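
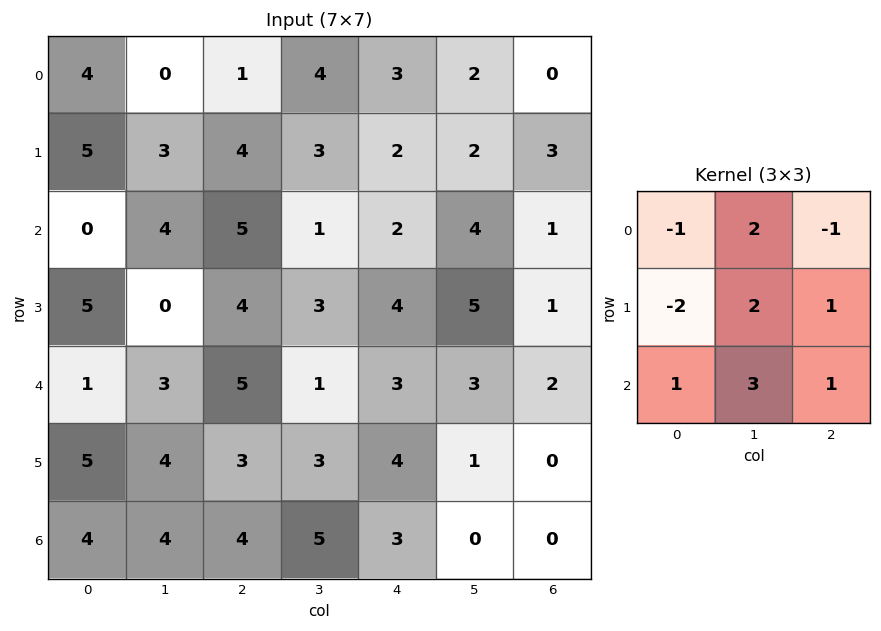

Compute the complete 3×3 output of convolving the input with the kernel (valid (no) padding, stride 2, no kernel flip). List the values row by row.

12 14 19
12 8 22
21 20 -2

Output[0,0]: The receptive field on the input at this output position is [4 0 1 / 5 3 4 / 0 4 5]. Elementwise product with the kernel and sum: 4·-1 + 0·2 + 1·-1 + 5·-2 + 3·2 + 4·1 + 0·1 + 4·3 + 5·1.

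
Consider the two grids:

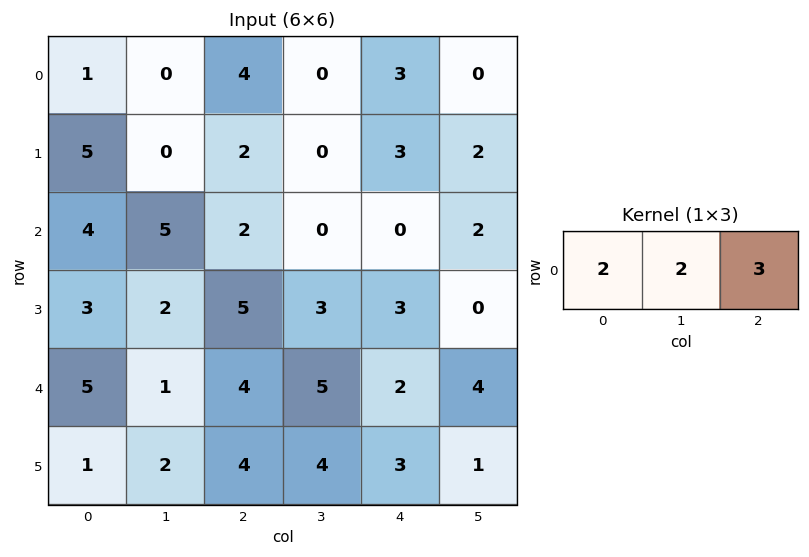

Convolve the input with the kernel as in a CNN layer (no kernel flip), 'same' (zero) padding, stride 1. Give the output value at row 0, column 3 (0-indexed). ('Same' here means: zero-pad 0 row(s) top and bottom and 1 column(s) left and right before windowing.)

17

The receptive field on the zero-padded input at this output position is [4 0 3]. Elementwise product with the kernel and sum: 4·2 + 0·2 + 3·3.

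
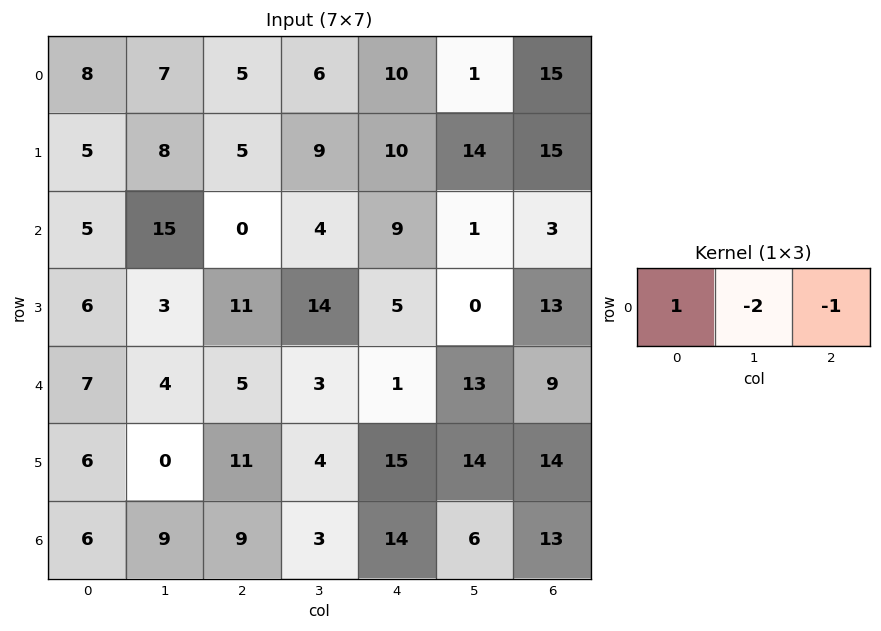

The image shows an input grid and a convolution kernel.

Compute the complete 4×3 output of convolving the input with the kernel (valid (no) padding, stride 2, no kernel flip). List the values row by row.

-11 -17 -7
-25 -17 4
-6 -2 -34
-21 -11 -11

Output[0,0]: The receptive field on the input at this output position is [8 7 5]. Elementwise product with the kernel and sum: 8·1 + 7·-2 + 5·-1.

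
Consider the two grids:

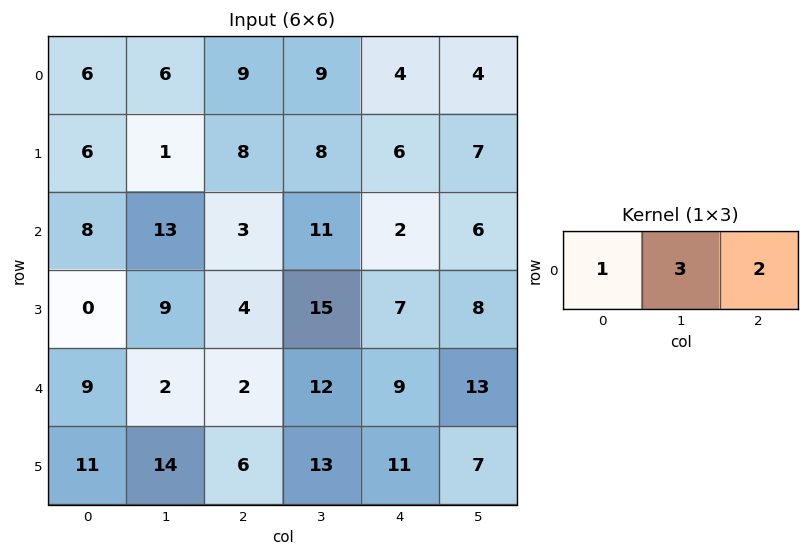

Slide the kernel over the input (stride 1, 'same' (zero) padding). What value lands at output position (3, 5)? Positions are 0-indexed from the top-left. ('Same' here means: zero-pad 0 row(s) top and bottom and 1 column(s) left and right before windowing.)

The receptive field on the zero-padded input at this output position is [7 8 0]. Elementwise product with the kernel and sum: 7·1 + 8·3 + 0·2.

31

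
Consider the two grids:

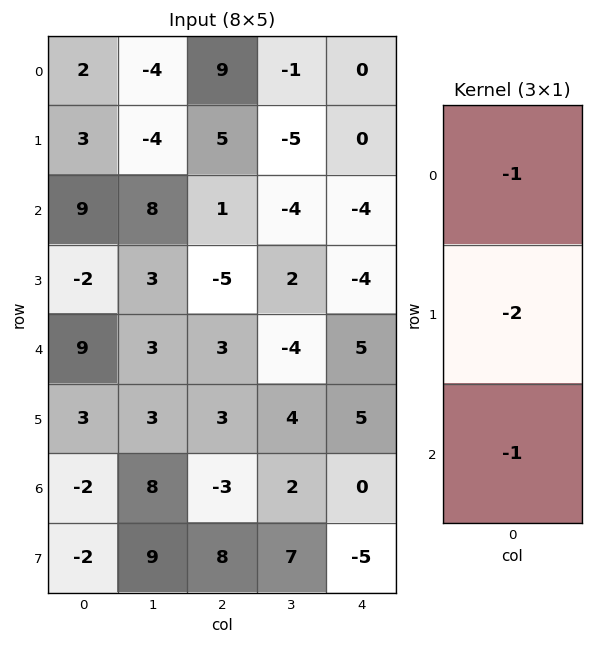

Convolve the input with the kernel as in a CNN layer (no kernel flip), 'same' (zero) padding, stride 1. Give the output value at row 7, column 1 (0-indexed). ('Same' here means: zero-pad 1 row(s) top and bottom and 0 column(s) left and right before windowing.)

-26

The receptive field on the zero-padded input at this output position is [8 / 9 / 0]. Elementwise product with the kernel and sum: 8·-1 + 9·-2 + 0·-1.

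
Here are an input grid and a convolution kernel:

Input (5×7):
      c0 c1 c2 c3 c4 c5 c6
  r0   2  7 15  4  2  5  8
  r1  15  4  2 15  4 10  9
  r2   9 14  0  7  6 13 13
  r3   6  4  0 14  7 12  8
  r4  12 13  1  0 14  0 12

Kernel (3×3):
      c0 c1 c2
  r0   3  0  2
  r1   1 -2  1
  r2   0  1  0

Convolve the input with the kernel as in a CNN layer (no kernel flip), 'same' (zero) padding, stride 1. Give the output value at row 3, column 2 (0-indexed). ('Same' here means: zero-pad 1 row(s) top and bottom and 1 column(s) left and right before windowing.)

75

The receptive field on the zero-padded input at this output position is [14 0 7 / 4 0 14 / 13 1 0]. Elementwise product with the kernel and sum: 14·3 + 7·2 + 4·1 + 0·-2 + 14·1 + 1·1.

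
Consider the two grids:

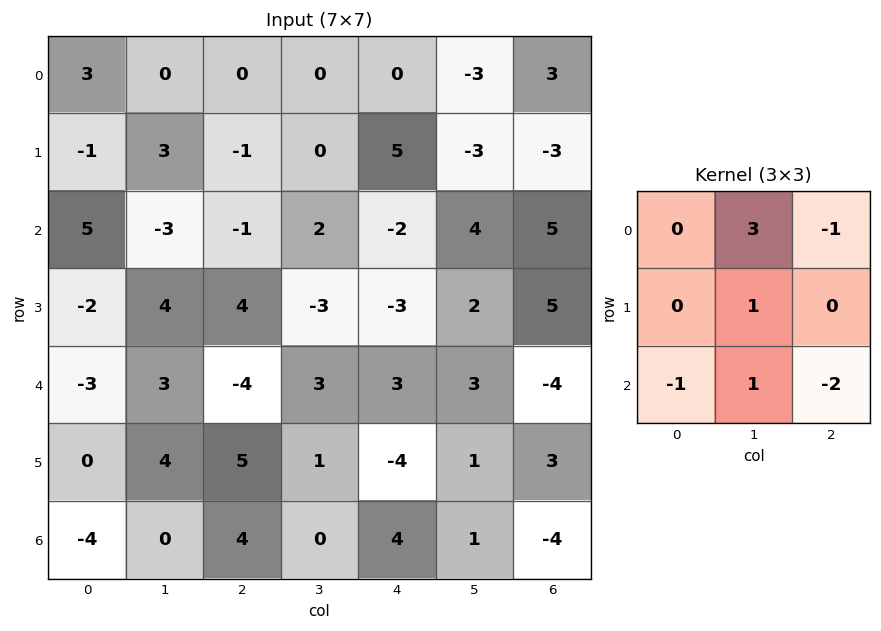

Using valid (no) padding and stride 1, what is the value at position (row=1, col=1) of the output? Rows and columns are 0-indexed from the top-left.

2

The receptive field on the input at this output position is [3 -1 0 / -3 -1 2 / 4 4 -3]. Elementwise product with the kernel and sum: -1·3 + 0·-1 + -1·1 + 4·-1 + 4·1 + -3·-2.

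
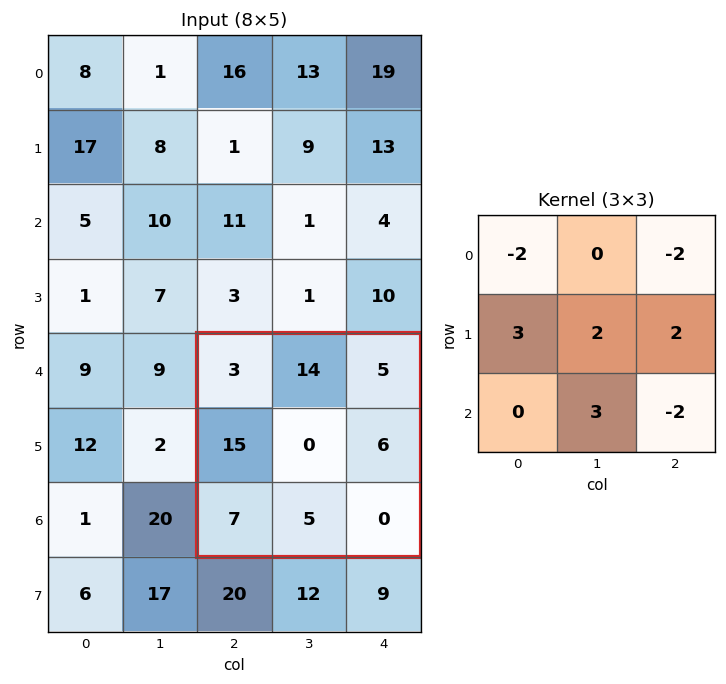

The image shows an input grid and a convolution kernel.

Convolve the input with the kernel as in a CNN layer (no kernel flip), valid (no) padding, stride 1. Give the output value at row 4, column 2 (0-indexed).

56

The receptive field on the input at this output position is [3 14 5 / 15 0 6 / 7 5 0]. Elementwise product with the kernel and sum: 3·-2 + 5·-2 + 15·3 + 0·2 + 6·2 + 5·3 + 0·-2.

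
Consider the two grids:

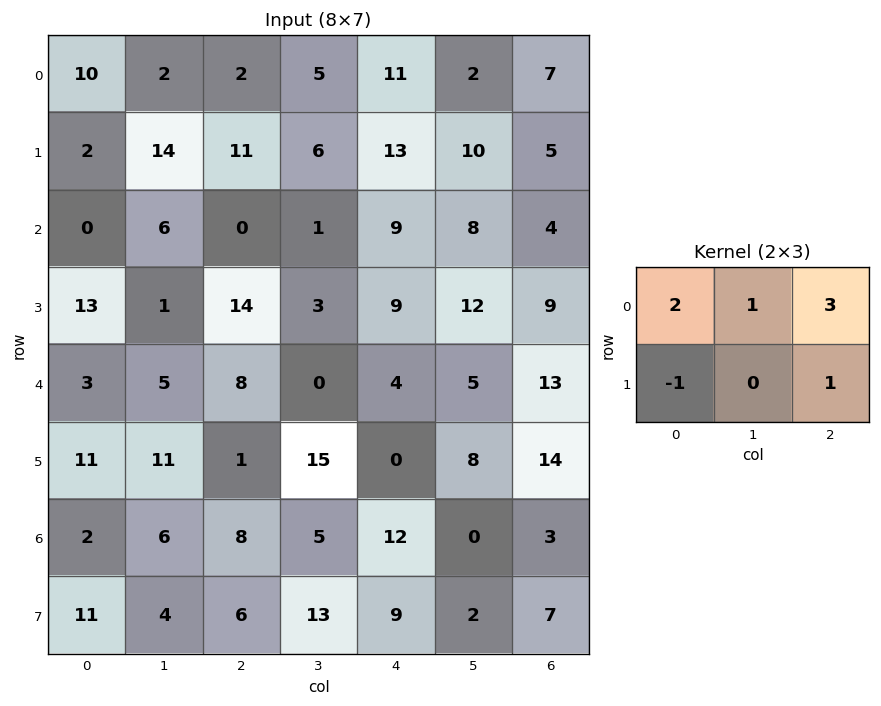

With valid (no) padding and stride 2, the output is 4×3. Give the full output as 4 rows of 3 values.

37 44 37
7 23 38
25 27 66
29 60 31

Output[0,0]: The receptive field on the input at this output position is [10 2 2 / 2 14 11]. Elementwise product with the kernel and sum: 10·2 + 2·1 + 2·3 + 2·-1 + 11·1.
Output[0,1]: The receptive field on the input at this output position is [2 5 11 / 11 6 13]. Elementwise product with the kernel and sum: 2·2 + 5·1 + 11·3 + 11·-1 + 13·1.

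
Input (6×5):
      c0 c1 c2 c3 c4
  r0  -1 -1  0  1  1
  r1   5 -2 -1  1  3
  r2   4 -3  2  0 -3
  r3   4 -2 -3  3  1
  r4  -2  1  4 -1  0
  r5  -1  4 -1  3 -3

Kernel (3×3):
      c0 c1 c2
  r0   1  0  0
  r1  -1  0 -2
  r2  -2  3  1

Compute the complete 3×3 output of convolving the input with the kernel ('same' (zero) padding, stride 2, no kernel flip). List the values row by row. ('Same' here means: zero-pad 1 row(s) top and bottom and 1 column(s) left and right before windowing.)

15 1 6
16 -1 -2
-1 -9 -11

Output[0,0]: The receptive field on the zero-padded input at this output position is [0 0 0 / 0 -1 -1 / 0 5 -2]. Elementwise product with the kernel and sum: 0·1 + 0·-1 + -1·-2 + 0·-2 + 5·3 + -2·1.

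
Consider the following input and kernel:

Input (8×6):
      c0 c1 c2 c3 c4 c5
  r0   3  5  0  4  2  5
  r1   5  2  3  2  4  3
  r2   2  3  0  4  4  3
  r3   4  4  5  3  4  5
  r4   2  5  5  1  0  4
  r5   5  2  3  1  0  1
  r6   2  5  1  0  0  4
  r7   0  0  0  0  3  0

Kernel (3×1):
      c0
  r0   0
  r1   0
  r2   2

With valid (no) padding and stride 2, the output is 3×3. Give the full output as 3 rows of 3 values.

Output[0,0]: The receptive field on the input at this output position is [3 / 5 / 2]. Elementwise product with the kernel and sum: 2·2.

4 0 8
4 10 0
4 2 0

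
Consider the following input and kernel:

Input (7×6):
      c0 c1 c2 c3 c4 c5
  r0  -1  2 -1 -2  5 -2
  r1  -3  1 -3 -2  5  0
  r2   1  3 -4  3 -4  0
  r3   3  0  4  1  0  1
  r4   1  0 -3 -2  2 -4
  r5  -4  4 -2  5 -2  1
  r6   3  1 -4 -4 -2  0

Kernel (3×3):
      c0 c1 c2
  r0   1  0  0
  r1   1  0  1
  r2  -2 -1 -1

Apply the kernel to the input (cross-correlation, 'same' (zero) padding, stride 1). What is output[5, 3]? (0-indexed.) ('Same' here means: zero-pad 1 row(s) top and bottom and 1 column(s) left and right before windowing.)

7

The receptive field on the zero-padded input at this output position is [-3 -2 2 / -2 5 -2 / -4 -4 -2]. Elementwise product with the kernel and sum: -3·1 + -2·1 + -2·1 + -4·-2 + -4·-1 + -2·-1.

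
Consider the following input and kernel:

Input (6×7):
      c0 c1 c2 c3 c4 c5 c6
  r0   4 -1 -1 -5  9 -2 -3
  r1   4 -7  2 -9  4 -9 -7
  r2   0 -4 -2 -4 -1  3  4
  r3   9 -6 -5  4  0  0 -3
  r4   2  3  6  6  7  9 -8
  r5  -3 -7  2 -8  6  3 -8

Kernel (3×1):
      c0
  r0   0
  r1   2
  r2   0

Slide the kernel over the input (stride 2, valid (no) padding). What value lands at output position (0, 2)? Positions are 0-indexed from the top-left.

The receptive field on the input at this output position is [9 / 4 / -1]. Elementwise product with the kernel and sum: 4·2.

8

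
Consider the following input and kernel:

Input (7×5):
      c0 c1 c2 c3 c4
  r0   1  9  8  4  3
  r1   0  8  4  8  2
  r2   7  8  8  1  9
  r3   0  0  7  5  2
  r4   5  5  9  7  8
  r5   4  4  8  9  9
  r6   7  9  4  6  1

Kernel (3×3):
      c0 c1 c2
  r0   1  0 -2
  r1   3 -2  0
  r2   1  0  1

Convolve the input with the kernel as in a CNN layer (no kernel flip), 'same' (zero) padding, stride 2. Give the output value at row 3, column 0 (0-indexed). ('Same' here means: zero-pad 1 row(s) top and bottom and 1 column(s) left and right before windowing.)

The receptive field on the zero-padded input at this output position is [0 4 4 / 0 7 9 / 0 0 0]. Elementwise product with the kernel and sum: 0·1 + 4·-2 + 0·3 + 7·-2 + 0·1 + 0·1.

-22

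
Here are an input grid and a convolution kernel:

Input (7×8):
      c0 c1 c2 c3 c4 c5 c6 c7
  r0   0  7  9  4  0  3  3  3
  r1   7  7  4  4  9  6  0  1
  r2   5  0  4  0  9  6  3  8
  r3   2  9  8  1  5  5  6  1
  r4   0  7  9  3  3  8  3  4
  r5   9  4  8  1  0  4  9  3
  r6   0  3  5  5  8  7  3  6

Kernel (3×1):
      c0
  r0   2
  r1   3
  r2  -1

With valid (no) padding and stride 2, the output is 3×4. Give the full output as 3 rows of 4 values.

Output[0,0]: The receptive field on the input at this output position is [0 / 7 / 5]. Elementwise product with the kernel and sum: 0·2 + 7·3 + 5·-1.
Output[0,1]: The receptive field on the input at this output position is [9 / 4 / 4]. Elementwise product with the kernel and sum: 9·2 + 4·3 + 4·-1.

16 26 18 3
16 23 30 21
27 37 -2 30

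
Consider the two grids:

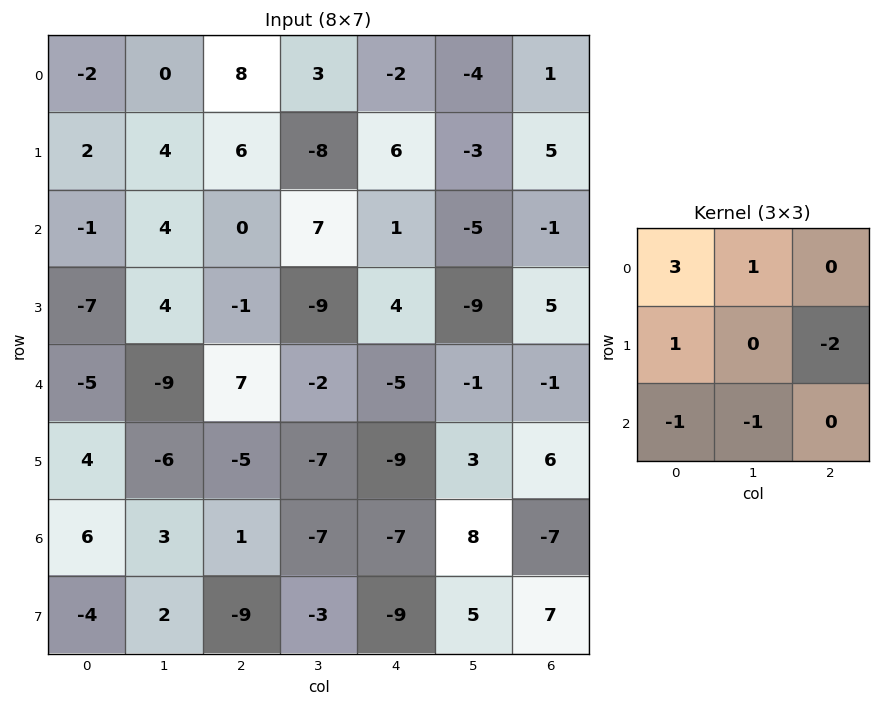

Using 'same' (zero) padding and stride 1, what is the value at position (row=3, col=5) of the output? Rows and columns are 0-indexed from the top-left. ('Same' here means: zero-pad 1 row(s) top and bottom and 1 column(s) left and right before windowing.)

-2

The receptive field on the zero-padded input at this output position is [1 -5 -1 / 4 -9 5 / -5 -1 -1]. Elementwise product with the kernel and sum: 1·3 + -5·1 + 4·1 + 5·-2 + -5·-1 + -1·-1.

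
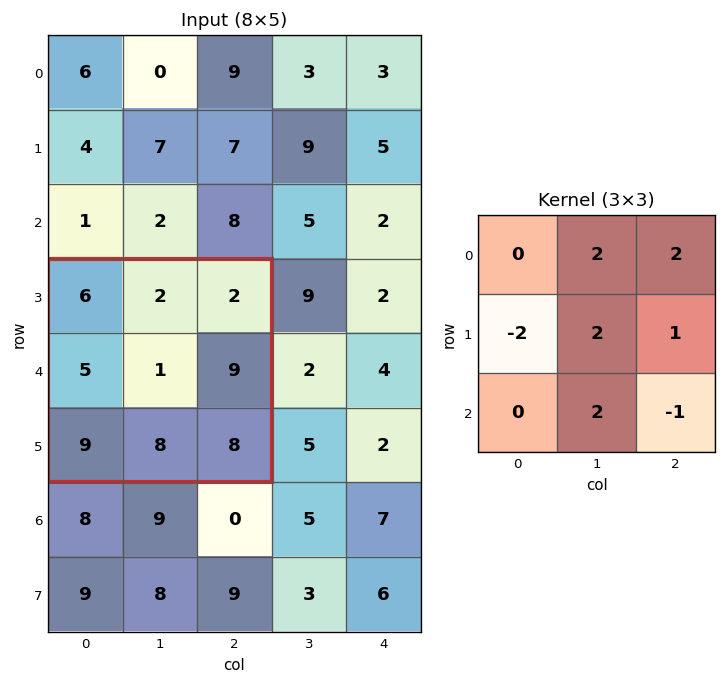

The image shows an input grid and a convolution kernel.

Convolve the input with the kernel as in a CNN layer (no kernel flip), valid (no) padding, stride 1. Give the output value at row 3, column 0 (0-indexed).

The receptive field on the input at this output position is [6 2 2 / 5 1 9 / 9 8 8]. Elementwise product with the kernel and sum: 2·2 + 2·2 + 5·-2 + 1·2 + 9·1 + 8·2 + 8·-1.

17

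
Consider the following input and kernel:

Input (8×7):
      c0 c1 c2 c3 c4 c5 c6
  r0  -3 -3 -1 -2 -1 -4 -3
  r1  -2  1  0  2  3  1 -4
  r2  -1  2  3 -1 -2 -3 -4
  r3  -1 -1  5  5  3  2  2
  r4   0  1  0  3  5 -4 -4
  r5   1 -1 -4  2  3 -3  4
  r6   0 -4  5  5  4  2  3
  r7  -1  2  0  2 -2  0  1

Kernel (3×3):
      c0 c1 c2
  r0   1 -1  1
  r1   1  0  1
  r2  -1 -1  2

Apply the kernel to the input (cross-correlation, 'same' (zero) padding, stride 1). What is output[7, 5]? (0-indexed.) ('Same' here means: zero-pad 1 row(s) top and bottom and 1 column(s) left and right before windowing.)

The receptive field on the zero-padded input at this output position is [4 2 3 / -2 0 1 / 0 0 0]. Elementwise product with the kernel and sum: 4·1 + 2·-1 + 3·1 + -2·1 + 1·1 + 0·-1 + 0·-1 + 0·2.

4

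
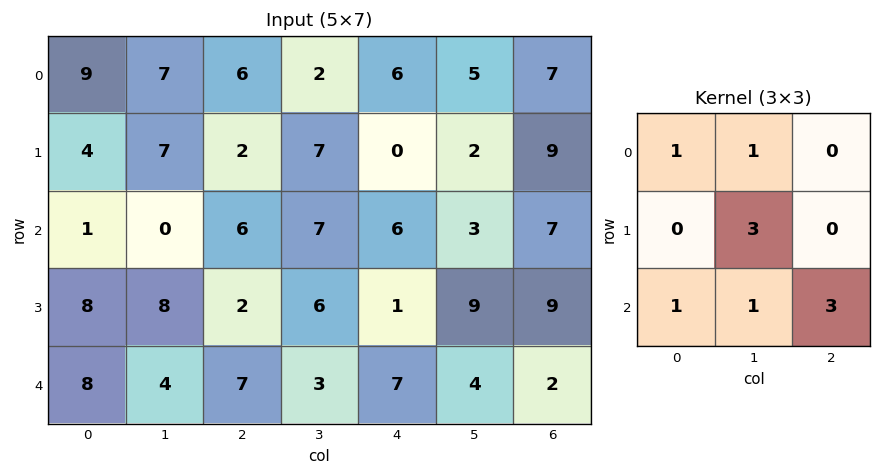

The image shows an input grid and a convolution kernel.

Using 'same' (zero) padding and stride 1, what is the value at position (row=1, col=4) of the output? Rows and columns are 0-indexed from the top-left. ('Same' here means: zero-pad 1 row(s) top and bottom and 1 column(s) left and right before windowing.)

The receptive field on the zero-padded input at this output position is [2 6 5 / 7 0 2 / 7 6 3]. Elementwise product with the kernel and sum: 2·1 + 6·1 + 0·3 + 7·1 + 6·1 + 3·3.

30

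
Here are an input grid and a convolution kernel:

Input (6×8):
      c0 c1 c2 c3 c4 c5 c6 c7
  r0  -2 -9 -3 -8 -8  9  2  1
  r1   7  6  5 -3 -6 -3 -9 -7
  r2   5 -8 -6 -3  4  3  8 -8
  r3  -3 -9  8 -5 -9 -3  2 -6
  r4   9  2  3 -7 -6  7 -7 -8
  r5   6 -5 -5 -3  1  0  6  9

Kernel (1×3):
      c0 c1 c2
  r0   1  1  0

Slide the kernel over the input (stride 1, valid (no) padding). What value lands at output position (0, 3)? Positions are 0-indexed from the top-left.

The receptive field on the input at this output position is [-8 -8 9]. Elementwise product with the kernel and sum: -8·1 + -8·1.

-16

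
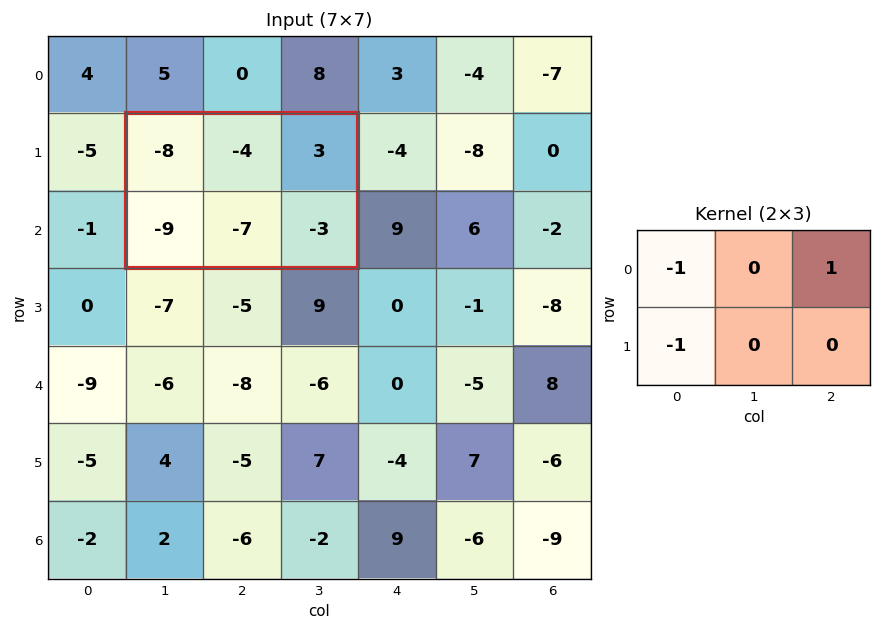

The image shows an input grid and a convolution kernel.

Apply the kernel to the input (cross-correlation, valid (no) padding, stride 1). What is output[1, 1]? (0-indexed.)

The receptive field on the input at this output position is [-8 -4 3 / -9 -7 -3]. Elementwise product with the kernel and sum: -8·-1 + 3·1 + -9·-1.

20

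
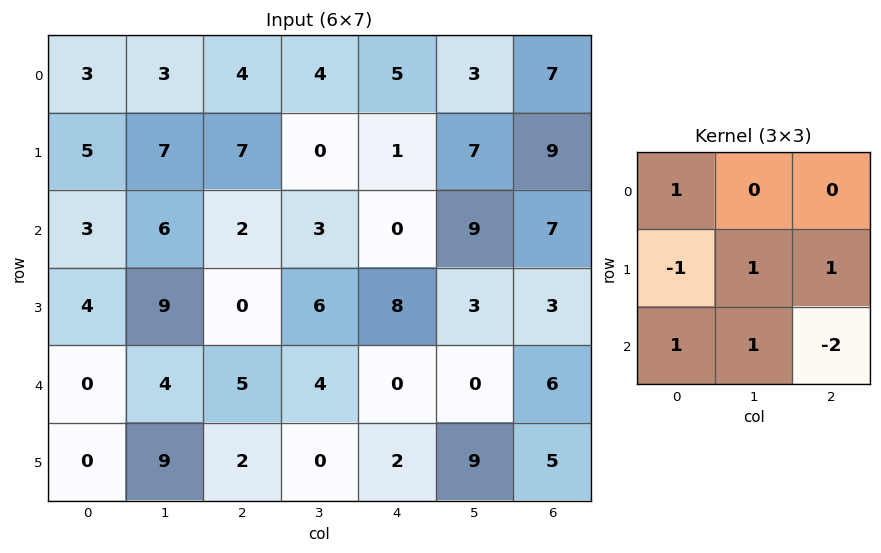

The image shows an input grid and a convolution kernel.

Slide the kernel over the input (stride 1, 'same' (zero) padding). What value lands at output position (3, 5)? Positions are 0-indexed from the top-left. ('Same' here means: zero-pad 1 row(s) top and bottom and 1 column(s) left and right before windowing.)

-14

The receptive field on the zero-padded input at this output position is [0 9 7 / 8 3 3 / 0 0 6]. Elementwise product with the kernel and sum: 0·1 + 8·-1 + 3·1 + 3·1 + 0·1 + 0·1 + 6·-2.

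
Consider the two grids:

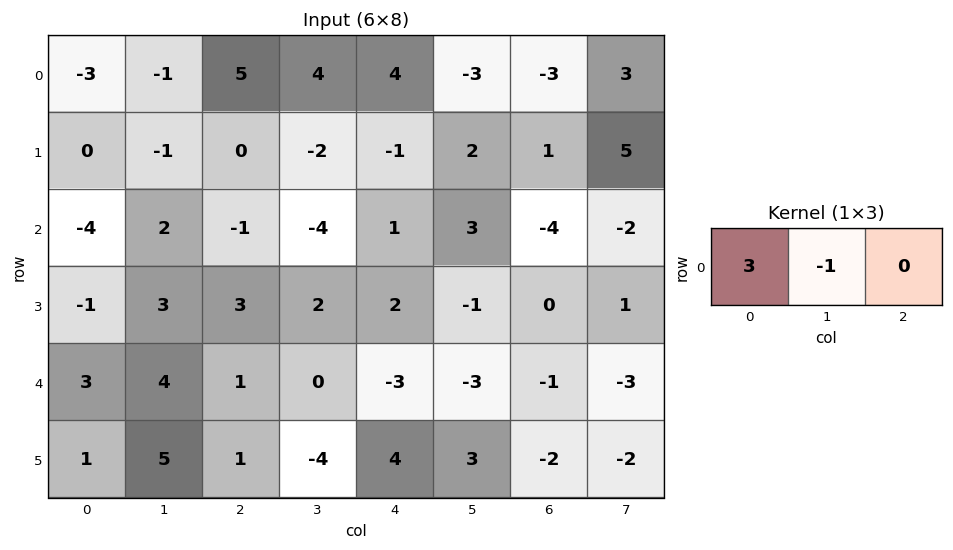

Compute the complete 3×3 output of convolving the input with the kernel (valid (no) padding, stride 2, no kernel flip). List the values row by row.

-8 11 15
-14 1 0
5 3 -6

Output[0,0]: The receptive field on the input at this output position is [-3 -1 5]. Elementwise product with the kernel and sum: -3·3 + -1·-1.
Output[0,1]: The receptive field on the input at this output position is [5 4 4]. Elementwise product with the kernel and sum: 5·3 + 4·-1.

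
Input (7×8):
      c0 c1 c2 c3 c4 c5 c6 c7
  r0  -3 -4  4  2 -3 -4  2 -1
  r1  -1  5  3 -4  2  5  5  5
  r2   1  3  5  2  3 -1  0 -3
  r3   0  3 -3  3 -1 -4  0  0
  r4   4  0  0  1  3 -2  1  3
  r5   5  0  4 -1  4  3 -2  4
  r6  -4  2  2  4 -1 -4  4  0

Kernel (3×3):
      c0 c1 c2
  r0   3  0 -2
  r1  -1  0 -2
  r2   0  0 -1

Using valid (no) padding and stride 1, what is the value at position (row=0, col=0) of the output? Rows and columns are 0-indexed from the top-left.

The receptive field on the input at this output position is [-3 -4 4 / -1 5 3 / 1 3 5]. Elementwise product with the kernel and sum: -3·3 + 4·-2 + -1·-1 + 3·-2 + 5·-1.

-27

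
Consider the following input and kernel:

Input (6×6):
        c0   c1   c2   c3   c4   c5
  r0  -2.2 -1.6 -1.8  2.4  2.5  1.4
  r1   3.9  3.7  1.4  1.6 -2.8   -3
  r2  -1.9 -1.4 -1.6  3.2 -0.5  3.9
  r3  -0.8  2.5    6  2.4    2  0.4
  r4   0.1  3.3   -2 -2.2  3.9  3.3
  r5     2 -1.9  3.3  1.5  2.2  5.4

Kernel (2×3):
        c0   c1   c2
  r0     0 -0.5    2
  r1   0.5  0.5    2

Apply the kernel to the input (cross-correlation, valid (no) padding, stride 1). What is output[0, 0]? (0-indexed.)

The receptive field on the input at this output position is [-2.2 -1.6 -1.8 / 3.9 3.7 1.4]. Elementwise product with the kernel and sum: -1.6·-0.5 + -1.8·2 + 3.9·0.5 + 3.7·0.5 + 1.4·2.

3.8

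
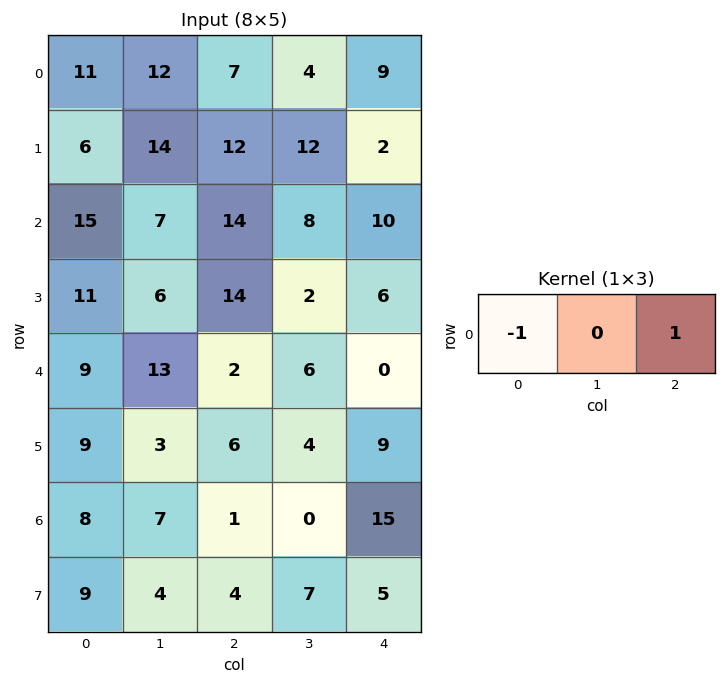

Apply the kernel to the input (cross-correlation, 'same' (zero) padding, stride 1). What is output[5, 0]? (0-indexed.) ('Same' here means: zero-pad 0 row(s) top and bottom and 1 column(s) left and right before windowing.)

The receptive field on the zero-padded input at this output position is [0 9 3]. Elementwise product with the kernel and sum: 0·-1 + 3·1.

3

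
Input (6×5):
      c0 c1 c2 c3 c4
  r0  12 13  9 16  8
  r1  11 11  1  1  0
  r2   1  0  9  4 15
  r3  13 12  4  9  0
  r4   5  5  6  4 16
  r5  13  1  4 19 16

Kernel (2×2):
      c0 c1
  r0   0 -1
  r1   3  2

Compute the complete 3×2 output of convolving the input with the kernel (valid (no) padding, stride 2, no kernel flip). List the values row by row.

Output[0,0]: The receptive field on the input at this output position is [12 13 / 11 11]. Elementwise product with the kernel and sum: 13·-1 + 11·3 + 11·2.

42 -11
63 26
36 46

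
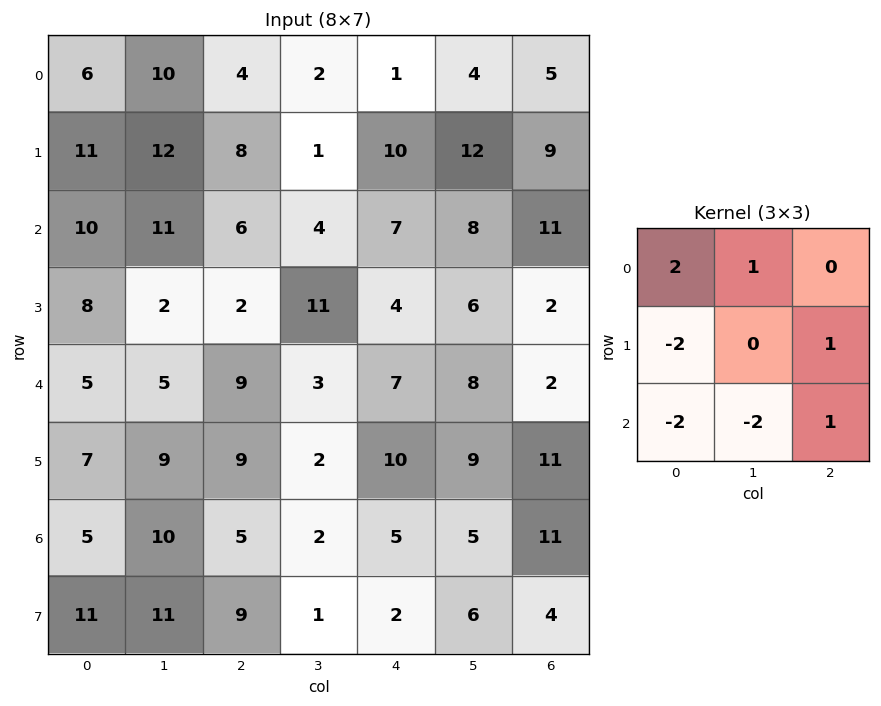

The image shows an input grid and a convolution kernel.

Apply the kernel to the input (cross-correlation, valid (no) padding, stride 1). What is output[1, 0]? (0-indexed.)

2

The receptive field on the input at this output position is [11 12 8 / 10 11 6 / 8 2 2]. Elementwise product with the kernel and sum: 11·2 + 12·1 + 10·-2 + 6·1 + 8·-2 + 2·-2 + 2·1.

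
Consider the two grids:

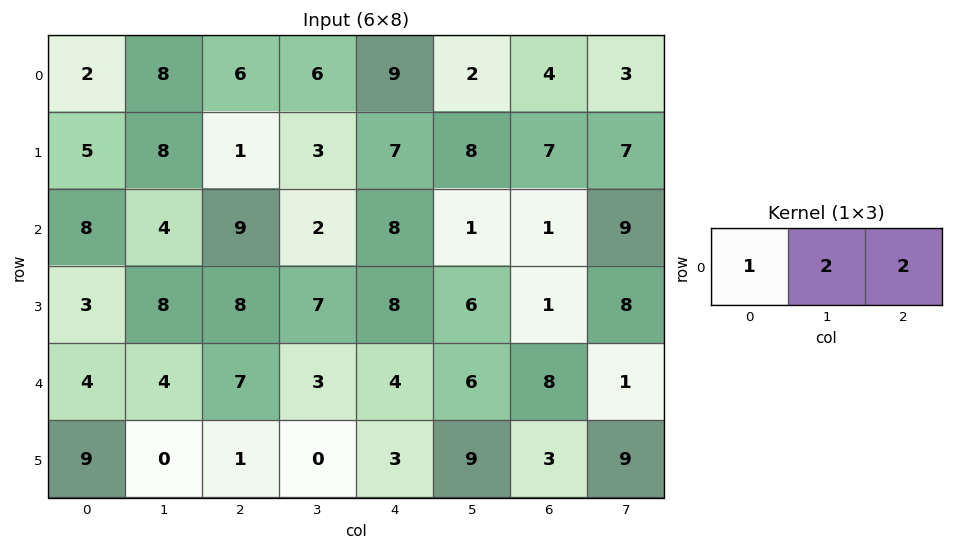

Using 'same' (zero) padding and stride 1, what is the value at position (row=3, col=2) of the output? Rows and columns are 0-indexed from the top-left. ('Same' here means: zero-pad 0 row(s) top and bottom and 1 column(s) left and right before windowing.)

38

The receptive field on the zero-padded input at this output position is [8 8 7]. Elementwise product with the kernel and sum: 8·1 + 8·2 + 7·2.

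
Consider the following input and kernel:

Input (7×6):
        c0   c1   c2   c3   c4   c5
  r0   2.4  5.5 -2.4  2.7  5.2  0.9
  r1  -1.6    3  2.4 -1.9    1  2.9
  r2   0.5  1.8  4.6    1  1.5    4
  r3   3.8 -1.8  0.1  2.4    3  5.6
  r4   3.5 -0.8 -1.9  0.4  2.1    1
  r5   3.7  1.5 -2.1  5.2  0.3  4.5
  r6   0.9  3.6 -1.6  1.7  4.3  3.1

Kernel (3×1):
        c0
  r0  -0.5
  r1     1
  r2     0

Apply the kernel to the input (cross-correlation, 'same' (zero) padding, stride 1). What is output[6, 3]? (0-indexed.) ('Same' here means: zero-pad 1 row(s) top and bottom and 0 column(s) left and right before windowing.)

-0.9

The receptive field on the zero-padded input at this output position is [5.2 / 1.7 / 0]. Elementwise product with the kernel and sum: 5.2·-0.5 + 1.7·1.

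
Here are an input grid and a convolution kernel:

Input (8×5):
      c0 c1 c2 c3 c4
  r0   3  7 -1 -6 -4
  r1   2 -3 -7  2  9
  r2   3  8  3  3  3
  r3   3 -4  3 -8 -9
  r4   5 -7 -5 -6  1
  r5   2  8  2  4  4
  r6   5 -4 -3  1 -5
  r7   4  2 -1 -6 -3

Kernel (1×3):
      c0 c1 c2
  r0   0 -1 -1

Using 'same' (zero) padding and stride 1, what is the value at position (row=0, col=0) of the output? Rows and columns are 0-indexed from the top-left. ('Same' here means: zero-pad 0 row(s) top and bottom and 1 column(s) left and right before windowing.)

-10

The receptive field on the zero-padded input at this output position is [0 3 7]. Elementwise product with the kernel and sum: 3·-1 + 7·-1.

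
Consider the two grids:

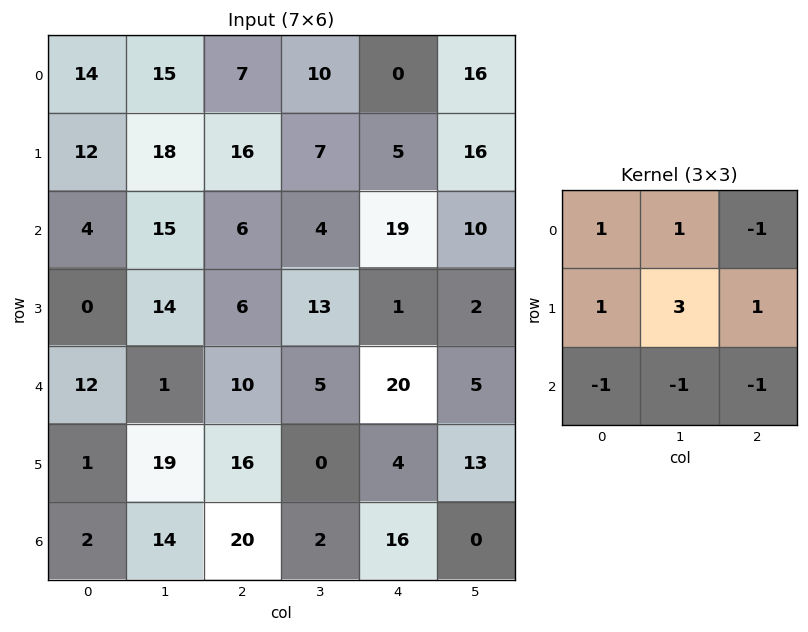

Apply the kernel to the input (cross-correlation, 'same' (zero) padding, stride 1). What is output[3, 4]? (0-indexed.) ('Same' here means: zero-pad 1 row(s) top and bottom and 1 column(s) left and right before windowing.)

1

The receptive field on the zero-padded input at this output position is [4 19 10 / 13 1 2 / 5 20 5]. Elementwise product with the kernel and sum: 4·1 + 19·1 + 10·-1 + 13·1 + 1·3 + 2·1 + 5·-1 + 20·-1 + 5·-1.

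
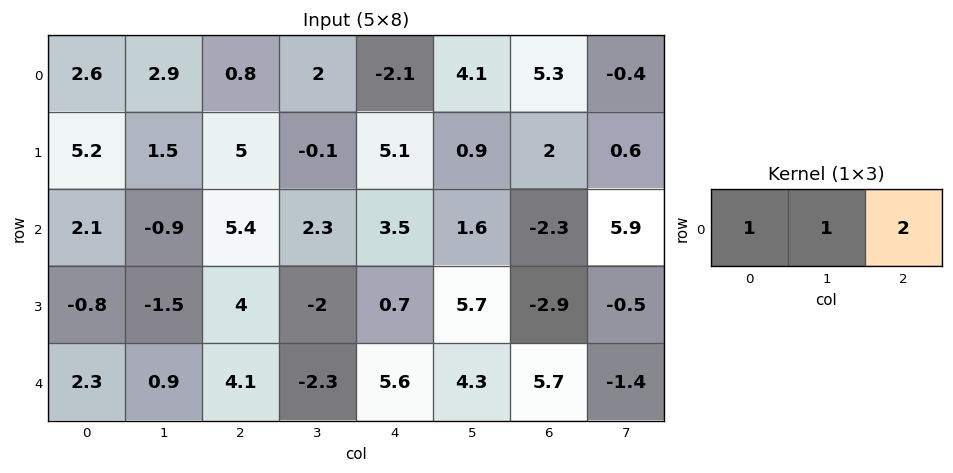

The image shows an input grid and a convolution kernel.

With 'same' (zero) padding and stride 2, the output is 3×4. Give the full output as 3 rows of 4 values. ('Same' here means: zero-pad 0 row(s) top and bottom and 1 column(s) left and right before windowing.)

Output[0,0]: The receptive field on the zero-padded input at this output position is [0 2.6 2.9]. Elementwise product with the kernel and sum: 0·1 + 2.6·1 + 2.9·2.

8.4 7.7 8.1 8.6
0.3 9.1 9 11.1
4.1 0.4 11.9 7.2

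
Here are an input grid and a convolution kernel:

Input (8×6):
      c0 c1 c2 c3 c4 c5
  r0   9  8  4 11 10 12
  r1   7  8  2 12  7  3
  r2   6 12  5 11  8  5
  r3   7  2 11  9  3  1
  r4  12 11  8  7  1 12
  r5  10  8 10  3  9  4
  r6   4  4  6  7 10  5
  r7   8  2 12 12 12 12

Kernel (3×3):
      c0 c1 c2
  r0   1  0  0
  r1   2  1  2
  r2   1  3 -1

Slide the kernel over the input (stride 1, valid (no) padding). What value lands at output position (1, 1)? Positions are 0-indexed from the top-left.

The receptive field on the input at this output position is [8 2 12 / 12 5 11 / 2 11 9]. Elementwise product with the kernel and sum: 8·1 + 12·2 + 5·1 + 11·2 + 2·1 + 11·3 + 9·-1.

85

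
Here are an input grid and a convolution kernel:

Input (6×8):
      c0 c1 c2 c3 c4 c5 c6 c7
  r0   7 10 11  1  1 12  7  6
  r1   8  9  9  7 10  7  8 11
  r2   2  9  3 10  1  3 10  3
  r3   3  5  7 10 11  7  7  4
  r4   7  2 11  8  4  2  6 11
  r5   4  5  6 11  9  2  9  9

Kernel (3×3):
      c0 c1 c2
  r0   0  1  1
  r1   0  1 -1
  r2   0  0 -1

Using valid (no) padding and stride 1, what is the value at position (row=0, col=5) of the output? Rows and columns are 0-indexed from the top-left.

7

The receptive field on the input at this output position is [12 7 6 / 7 8 11 / 3 10 3]. Elementwise product with the kernel and sum: 7·1 + 6·1 + 8·1 + 11·-1 + 3·-1.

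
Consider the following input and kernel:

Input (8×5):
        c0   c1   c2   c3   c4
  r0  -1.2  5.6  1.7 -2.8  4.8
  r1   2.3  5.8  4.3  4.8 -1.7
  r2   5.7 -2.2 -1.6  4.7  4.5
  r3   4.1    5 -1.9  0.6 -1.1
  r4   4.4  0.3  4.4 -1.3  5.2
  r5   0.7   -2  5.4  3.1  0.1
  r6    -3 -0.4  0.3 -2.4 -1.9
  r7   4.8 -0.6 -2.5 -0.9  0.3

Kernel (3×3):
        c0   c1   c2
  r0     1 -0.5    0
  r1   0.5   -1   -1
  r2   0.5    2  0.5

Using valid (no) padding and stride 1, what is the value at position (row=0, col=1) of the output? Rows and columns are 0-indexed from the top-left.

-3.4

The receptive field on the input at this output position is [5.6 1.7 -2.8 / 5.8 4.3 4.8 / -2.2 -1.6 4.7]. Elementwise product with the kernel and sum: 5.6·1 + 1.7·-0.5 + 5.8·0.5 + 4.3·-1 + 4.8·-1 + -2.2·0.5 + -1.6·2 + 4.7·0.5.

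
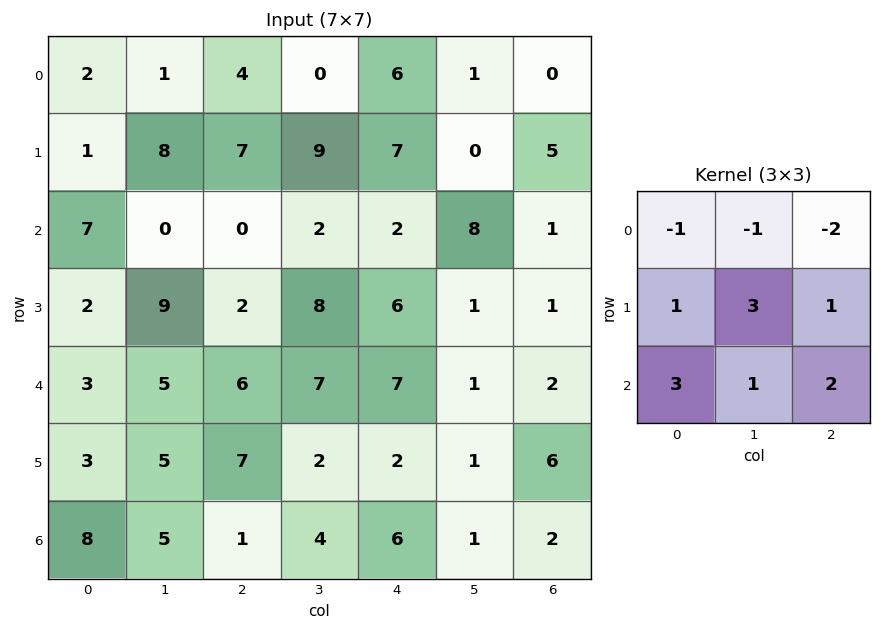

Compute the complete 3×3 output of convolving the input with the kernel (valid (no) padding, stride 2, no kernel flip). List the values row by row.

Output[0,0]: The receptive field on the input at this output position is [2 1 4 / 1 8 7 / 7 0 0]. Elementwise product with the kernel and sum: 2·-1 + 1·-1 + 4·-2 + 1·1 + 8·3 + 7·1 + 7·3 + 0·1 + 0·2.
Output[0,1]: The receptive field on the input at this output position is [4 0 6 / 7 9 7 / 0 2 2]. Elementwise product with the kernel and sum: 4·-1 + 0·-1 + 6·-2 + 7·1 + 9·3 + 7·1 + 0·3 + 2·1 + 2·2.

42 31 21
50 65 24
36 7 22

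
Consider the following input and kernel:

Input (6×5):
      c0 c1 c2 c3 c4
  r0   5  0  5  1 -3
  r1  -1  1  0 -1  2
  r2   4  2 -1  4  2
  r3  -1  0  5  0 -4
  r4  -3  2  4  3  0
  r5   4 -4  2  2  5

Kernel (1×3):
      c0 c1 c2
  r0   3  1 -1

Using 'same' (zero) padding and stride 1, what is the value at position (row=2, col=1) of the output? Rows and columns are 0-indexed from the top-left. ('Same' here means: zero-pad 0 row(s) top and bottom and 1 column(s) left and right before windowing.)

15

The receptive field on the zero-padded input at this output position is [4 2 -1]. Elementwise product with the kernel and sum: 4·3 + 2·1 + -1·-1.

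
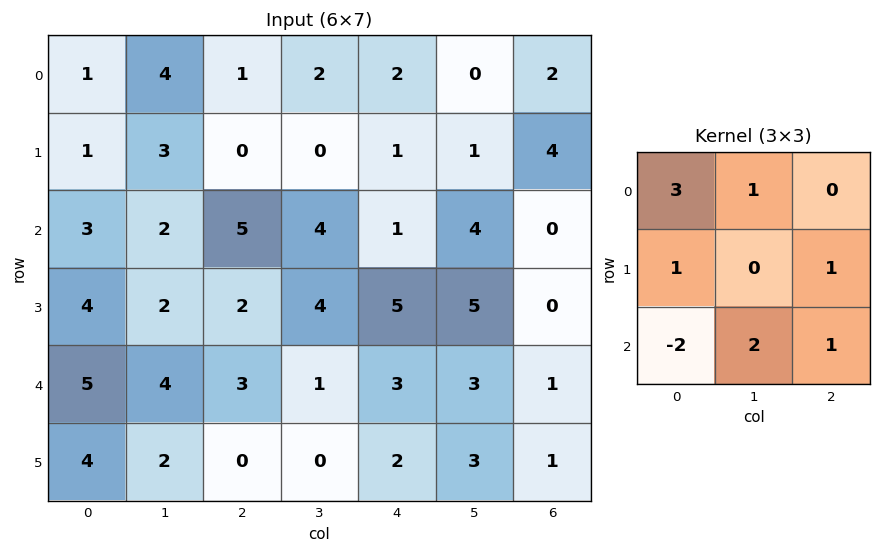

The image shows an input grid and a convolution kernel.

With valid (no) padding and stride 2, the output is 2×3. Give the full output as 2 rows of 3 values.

Output[0,0]: The receptive field on the input at this output position is [1 4 1 / 1 3 0 / 3 2 5]. Elementwise product with the kernel and sum: 1·3 + 4·1 + 1·1 + 0·1 + 3·-2 + 2·2 + 5·1.
Output[0,1]: The receptive field on the input at this output position is [1 2 2 / 0 0 1 / 5 4 1]. Elementwise product with the kernel and sum: 1·3 + 2·1 + 0·1 + 1·1 + 5·-2 + 4·2 + 1·1.

11 5 17
18 25 13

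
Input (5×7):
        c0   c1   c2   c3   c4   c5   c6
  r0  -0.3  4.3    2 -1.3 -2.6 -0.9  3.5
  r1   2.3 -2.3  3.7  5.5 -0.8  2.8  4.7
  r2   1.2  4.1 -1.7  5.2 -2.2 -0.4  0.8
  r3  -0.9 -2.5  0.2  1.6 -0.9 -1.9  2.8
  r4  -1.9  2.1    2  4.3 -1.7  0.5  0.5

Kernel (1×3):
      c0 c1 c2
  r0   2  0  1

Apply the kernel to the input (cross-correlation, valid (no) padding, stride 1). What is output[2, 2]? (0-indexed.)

The receptive field on the input at this output position is [-1.7 5.2 -2.2]. Elementwise product with the kernel and sum: -1.7·2 + -2.2·1.

-5.6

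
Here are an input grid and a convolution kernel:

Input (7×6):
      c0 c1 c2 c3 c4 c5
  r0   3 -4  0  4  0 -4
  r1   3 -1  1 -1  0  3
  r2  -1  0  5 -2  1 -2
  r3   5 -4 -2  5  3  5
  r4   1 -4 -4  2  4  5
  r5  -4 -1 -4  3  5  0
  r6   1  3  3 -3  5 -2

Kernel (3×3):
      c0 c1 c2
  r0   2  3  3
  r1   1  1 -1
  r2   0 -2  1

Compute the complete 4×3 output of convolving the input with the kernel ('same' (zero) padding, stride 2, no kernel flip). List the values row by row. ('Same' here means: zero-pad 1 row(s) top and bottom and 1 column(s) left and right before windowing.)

Output[0,0]: The receptive field on the zero-padded input at this output position is [0 0 0 / 0 3 -4 / 0 3 -1]. Elementwise product with the kernel and sum: 0·2 + 0·3 + 0·3 + 0·1 + 3·1 + -4·-1 + 3·-2 + -1·1.
Output[0,1]: The receptive field on the zero-padded input at this output position is [0 0 0 / -4 0 4 / -1 1 -1]. Elementwise product with the kernel and sum: 0·2 + 0·3 + 0·3 + -4·1 + 0·1 + 4·-1 + 1·-2 + -1·1.

0 -11 11
-9 14 7
15 2 25
-17 4 25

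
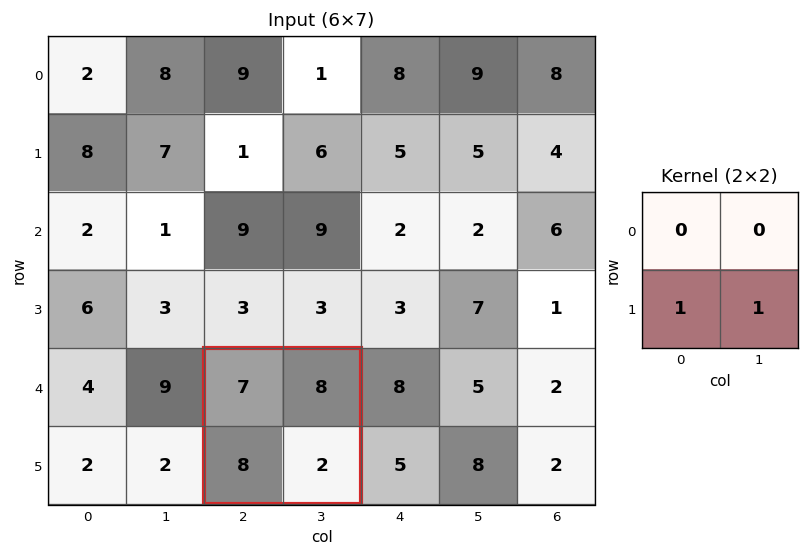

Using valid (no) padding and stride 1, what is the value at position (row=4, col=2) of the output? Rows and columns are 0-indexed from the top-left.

The receptive field on the input at this output position is [7 8 / 8 2]. Elementwise product with the kernel and sum: 8·1 + 2·1.

10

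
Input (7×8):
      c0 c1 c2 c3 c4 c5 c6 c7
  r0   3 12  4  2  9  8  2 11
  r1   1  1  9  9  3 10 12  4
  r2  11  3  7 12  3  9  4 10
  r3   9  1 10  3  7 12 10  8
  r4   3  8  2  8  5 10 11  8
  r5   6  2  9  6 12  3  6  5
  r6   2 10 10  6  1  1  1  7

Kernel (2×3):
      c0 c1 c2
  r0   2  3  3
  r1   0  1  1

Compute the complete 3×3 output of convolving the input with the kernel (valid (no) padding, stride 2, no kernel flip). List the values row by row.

64 53 70
63 69 67
47 61 82

Output[0,0]: The receptive field on the input at this output position is [3 12 4 / 1 1 9]. Elementwise product with the kernel and sum: 3·2 + 12·3 + 4·3 + 1·1 + 9·1.
Output[0,1]: The receptive field on the input at this output position is [4 2 9 / 9 9 3]. Elementwise product with the kernel and sum: 4·2 + 2·3 + 9·3 + 9·1 + 3·1.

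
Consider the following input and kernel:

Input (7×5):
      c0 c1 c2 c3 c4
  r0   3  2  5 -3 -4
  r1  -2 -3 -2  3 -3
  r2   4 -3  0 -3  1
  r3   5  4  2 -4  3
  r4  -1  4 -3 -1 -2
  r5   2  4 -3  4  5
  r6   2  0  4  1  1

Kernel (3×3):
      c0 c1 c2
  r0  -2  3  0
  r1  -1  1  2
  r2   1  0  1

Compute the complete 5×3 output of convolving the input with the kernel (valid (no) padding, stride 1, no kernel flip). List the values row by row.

-1 12 -19
-5 -3 17
-18 -1 -14
0 -3 -16
16 -15 25

Output[0,0]: The receptive field on the input at this output position is [3 2 5 / -2 -3 -2 / 4 -3 0]. Elementwise product with the kernel and sum: 3·-2 + 2·3 + -2·-1 + -3·1 + -2·2 + 4·1 + 0·1.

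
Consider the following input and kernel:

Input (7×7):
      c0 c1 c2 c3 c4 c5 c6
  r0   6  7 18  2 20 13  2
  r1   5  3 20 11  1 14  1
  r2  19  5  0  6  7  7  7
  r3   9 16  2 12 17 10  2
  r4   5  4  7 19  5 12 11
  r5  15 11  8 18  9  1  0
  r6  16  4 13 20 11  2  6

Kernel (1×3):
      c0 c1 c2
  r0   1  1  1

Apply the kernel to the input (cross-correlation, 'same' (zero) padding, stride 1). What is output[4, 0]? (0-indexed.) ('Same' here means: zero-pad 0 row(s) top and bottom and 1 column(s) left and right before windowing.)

9

The receptive field on the zero-padded input at this output position is [0 5 4]. Elementwise product with the kernel and sum: 0·1 + 5·1 + 4·1.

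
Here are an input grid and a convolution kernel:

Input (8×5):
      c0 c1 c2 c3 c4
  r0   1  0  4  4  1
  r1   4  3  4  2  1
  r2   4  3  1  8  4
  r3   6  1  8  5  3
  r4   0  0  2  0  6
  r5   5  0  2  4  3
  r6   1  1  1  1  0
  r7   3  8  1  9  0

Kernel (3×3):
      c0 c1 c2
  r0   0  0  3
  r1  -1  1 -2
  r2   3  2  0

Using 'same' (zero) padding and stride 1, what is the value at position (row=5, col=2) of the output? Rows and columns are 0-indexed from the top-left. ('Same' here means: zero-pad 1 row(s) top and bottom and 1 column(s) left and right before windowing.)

The receptive field on the zero-padded input at this output position is [0 2 0 / 0 2 4 / 1 1 1]. Elementwise product with the kernel and sum: 0·3 + 0·-1 + 2·1 + 4·-2 + 1·3 + 1·2.

-1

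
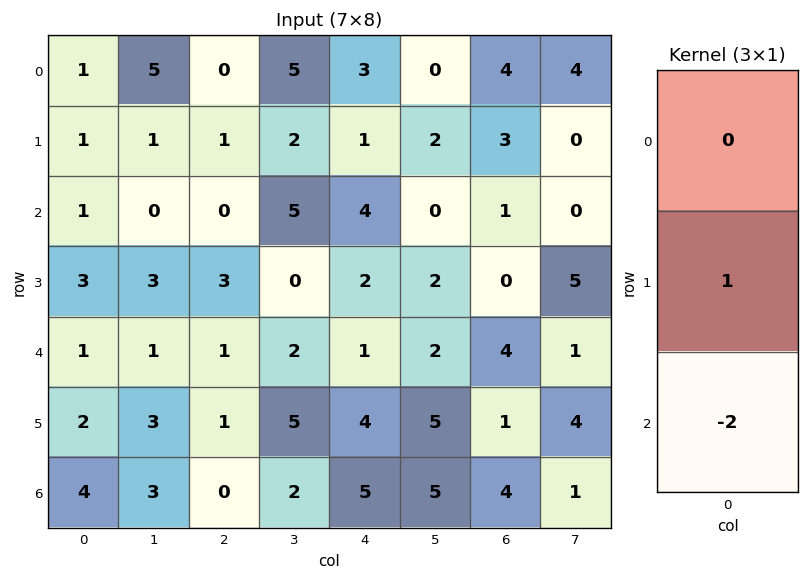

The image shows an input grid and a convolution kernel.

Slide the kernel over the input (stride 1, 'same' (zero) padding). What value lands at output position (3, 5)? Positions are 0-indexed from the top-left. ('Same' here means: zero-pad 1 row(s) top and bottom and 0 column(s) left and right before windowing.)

-2

The receptive field on the zero-padded input at this output position is [0 / 2 / 2]. Elementwise product with the kernel and sum: 2·1 + 2·-2.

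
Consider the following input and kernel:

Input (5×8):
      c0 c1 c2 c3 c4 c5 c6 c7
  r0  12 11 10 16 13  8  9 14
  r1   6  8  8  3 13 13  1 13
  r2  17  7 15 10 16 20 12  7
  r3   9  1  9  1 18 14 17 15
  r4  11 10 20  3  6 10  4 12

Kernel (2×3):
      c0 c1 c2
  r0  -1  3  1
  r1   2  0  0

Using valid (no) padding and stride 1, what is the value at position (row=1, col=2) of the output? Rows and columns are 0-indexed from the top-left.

44

The receptive field on the input at this output position is [8 3 13 / 15 10 16]. Elementwise product with the kernel and sum: 8·-1 + 3·3 + 13·1 + 15·2.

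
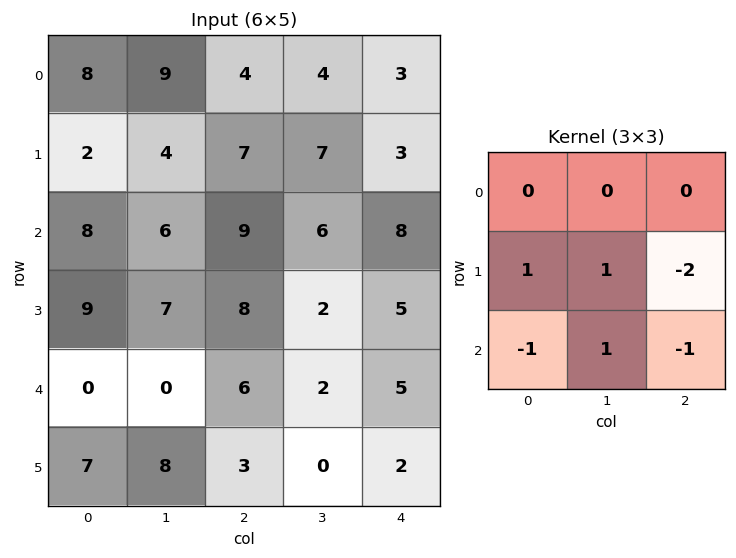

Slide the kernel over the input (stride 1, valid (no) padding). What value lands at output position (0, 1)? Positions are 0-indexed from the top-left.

-6

The receptive field on the input at this output position is [9 4 4 / 4 7 7 / 6 9 6]. Elementwise product with the kernel and sum: 4·1 + 7·1 + 7·-2 + 6·-1 + 9·1 + 6·-1.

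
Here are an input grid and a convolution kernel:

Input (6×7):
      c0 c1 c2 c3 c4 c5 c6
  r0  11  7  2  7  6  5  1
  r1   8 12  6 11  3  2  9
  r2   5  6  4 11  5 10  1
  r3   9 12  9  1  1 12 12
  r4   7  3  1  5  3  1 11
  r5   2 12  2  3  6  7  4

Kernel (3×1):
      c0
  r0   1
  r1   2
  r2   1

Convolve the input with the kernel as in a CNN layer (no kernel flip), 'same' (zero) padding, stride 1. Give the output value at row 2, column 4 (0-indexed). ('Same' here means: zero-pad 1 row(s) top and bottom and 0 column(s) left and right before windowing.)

14

The receptive field on the zero-padded input at this output position is [3 / 5 / 1]. Elementwise product with the kernel and sum: 3·1 + 5·2 + 1·1.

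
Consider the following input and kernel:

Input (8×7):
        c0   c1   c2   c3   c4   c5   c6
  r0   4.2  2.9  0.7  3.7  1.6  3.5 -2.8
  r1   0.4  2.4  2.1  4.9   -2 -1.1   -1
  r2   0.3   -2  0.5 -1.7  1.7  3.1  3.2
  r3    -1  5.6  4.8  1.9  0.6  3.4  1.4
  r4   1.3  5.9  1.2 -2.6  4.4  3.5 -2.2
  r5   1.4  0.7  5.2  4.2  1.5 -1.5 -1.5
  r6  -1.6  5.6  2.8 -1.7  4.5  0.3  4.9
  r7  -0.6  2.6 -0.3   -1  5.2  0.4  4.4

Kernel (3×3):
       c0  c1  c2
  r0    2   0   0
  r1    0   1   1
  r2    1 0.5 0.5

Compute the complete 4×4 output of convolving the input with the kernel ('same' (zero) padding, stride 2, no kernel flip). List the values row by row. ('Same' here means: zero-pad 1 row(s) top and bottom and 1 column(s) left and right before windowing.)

Output[0,0]: The receptive field on the zero-padded input at this output position is [0 0 0 / 0 4.2 2.9 / 0 0.4 2.4]. Elementwise product with the kernel and sum: 0·2 + 4.2·1 + 2.9·1 + 0·1 + 0.4·0.5 + 2.4·0.5.
Output[0,1]: The receptive field on the zero-padded input at this output position is [0 0 0 / 2.9 0.7 3.7 / 2.4 2.1 4.9]. Elementwise product with the kernel and sum: 0·2 + 0.7·1 + 3.7·1 + 2.4·1 + 2.1·0.5 + 4.9·0.5.

8.5 10.3 8.45 -4.4
0.6 12.55 18.5 5.1
8.25 15.2 15.9 2.35
5 4.45 15 4.5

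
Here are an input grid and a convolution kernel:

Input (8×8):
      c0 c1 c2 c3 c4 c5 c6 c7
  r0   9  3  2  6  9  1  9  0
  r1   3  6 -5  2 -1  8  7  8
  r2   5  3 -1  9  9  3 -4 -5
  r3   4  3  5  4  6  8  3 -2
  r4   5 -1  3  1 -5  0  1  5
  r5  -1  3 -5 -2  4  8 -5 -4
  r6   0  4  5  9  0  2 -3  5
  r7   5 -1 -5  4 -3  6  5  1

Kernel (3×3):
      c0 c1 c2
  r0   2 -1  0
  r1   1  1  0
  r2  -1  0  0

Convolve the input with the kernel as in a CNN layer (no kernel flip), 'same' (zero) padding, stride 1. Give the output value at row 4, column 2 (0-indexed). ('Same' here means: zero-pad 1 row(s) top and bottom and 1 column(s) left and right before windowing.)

0

The receptive field on the zero-padded input at this output position is [3 5 4 / -1 3 1 / 3 -5 -2]. Elementwise product with the kernel and sum: 3·2 + 5·-1 + -1·1 + 3·1 + 3·-1.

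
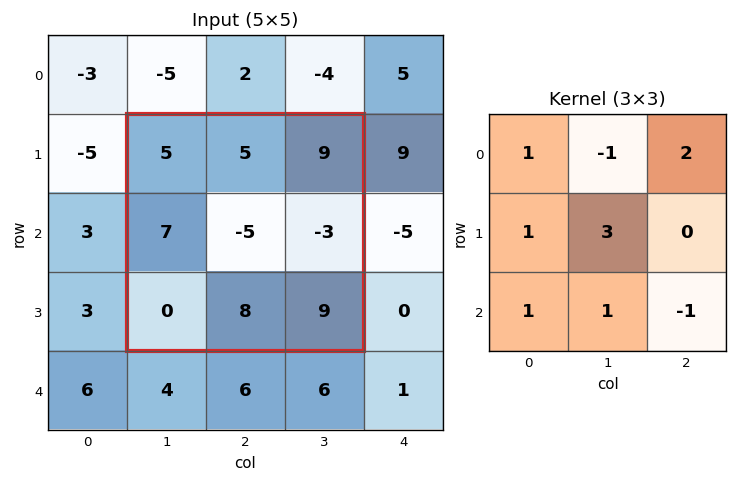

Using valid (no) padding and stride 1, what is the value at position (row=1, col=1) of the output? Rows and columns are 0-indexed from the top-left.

The receptive field on the input at this output position is [5 5 9 / 7 -5 -3 / 0 8 9]. Elementwise product with the kernel and sum: 5·1 + 5·-1 + 9·2 + 7·1 + -5·3 + 0·1 + 8·1 + 9·-1.

9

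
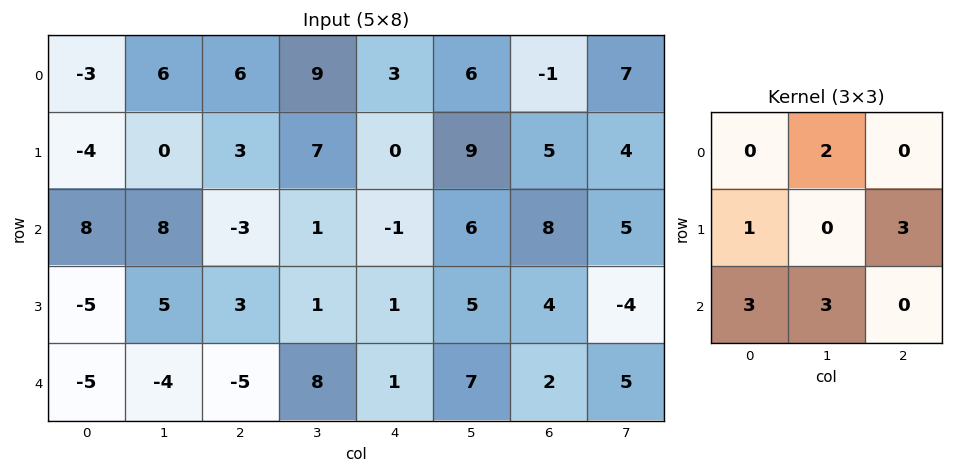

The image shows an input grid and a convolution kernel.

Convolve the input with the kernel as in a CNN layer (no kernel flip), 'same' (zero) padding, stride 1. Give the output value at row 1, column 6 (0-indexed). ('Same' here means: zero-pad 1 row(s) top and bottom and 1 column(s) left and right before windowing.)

The receptive field on the zero-padded input at this output position is [6 -1 7 / 9 5 4 / 6 8 5]. Elementwise product with the kernel and sum: -1·2 + 9·1 + 4·3 + 6·3 + 8·3.

61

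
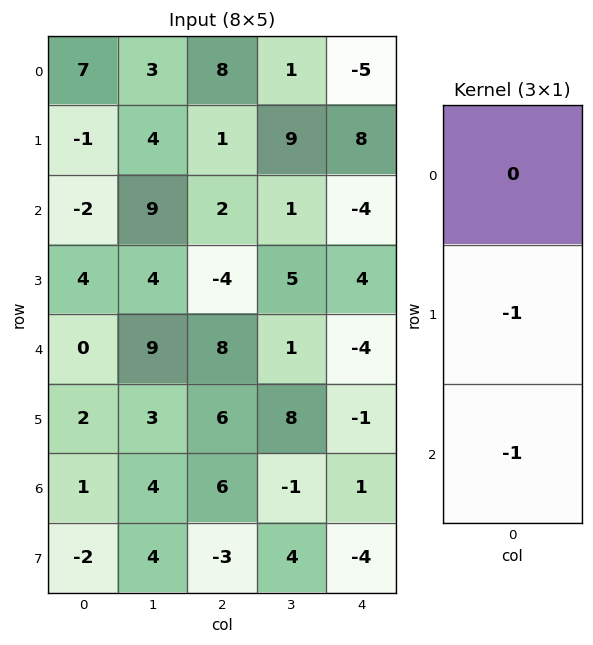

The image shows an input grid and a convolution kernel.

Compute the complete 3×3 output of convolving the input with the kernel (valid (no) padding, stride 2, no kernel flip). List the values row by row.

3 -3 -4
-4 -4 0
-3 -12 0

Output[0,0]: The receptive field on the input at this output position is [7 / -1 / -2]. Elementwise product with the kernel and sum: -1·-1 + -2·-1.
Output[0,1]: The receptive field on the input at this output position is [8 / 1 / 2]. Elementwise product with the kernel and sum: 1·-1 + 2·-1.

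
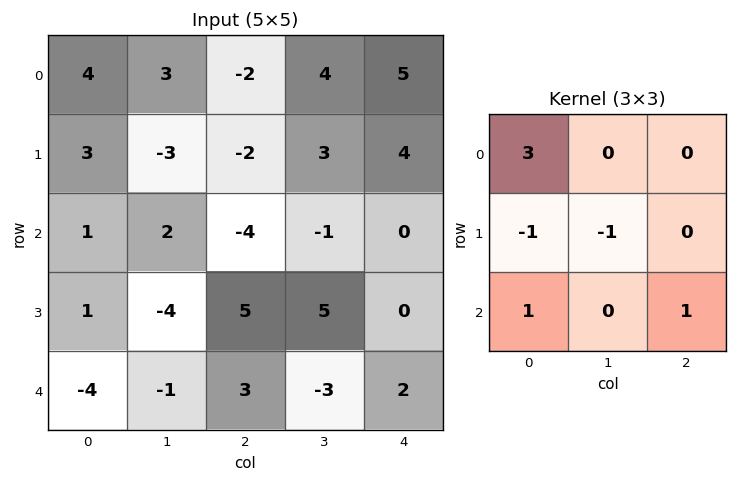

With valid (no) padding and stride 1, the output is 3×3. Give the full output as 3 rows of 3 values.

Output[0,0]: The receptive field on the input at this output position is [4 3 -2 / 3 -3 -2 / 1 2 -4]. Elementwise product with the kernel and sum: 4·3 + 3·-1 + -3·-1 + 1·1 + -4·1.
Output[0,1]: The receptive field on the input at this output position is [3 -2 4 / -3 -2 3 / 2 -4 -1]. Elementwise product with the kernel and sum: 3·3 + -3·-1 + -2·-1 + 2·1 + -1·1.

9 15 -11
12 -6 4
5 1 -17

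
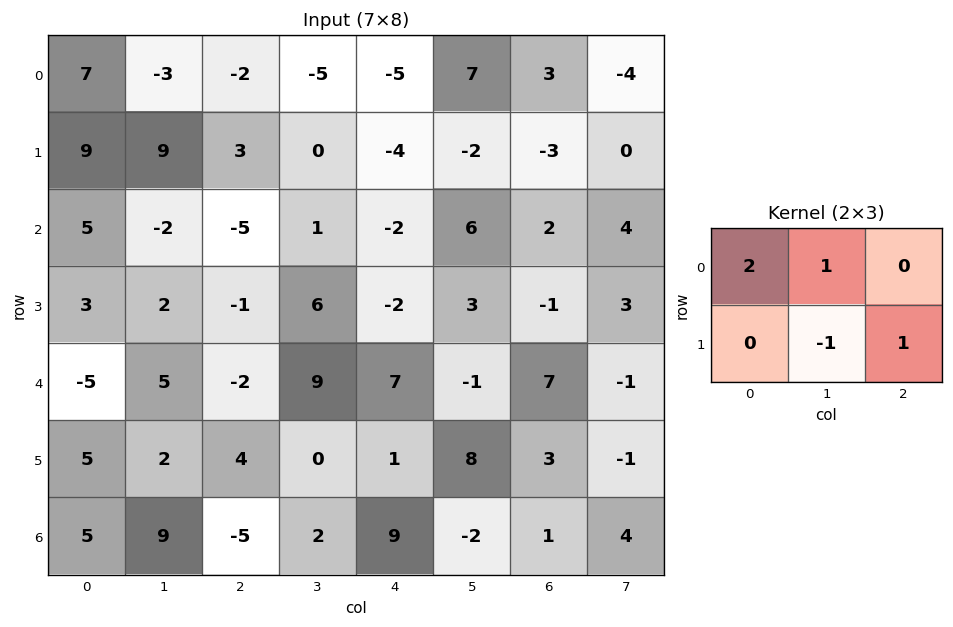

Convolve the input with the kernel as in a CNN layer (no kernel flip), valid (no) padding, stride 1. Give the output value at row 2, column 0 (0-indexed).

The receptive field on the input at this output position is [5 -2 -5 / 3 2 -1]. Elementwise product with the kernel and sum: 5·2 + -2·1 + 2·-1 + -1·1.

5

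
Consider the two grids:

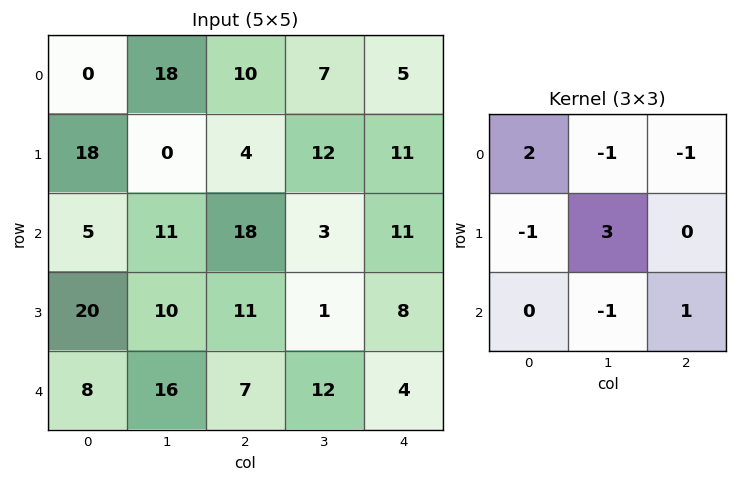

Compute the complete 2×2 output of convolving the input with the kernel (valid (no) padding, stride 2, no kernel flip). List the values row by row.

Output[0,0]: The receptive field on the input at this output position is [0 18 10 / 18 0 4 / 5 11 18]. Elementwise product with the kernel and sum: 0·2 + 18·-1 + 10·-1 + 18·-1 + 0·3 + 11·-1 + 18·1.

-39 48
-18 6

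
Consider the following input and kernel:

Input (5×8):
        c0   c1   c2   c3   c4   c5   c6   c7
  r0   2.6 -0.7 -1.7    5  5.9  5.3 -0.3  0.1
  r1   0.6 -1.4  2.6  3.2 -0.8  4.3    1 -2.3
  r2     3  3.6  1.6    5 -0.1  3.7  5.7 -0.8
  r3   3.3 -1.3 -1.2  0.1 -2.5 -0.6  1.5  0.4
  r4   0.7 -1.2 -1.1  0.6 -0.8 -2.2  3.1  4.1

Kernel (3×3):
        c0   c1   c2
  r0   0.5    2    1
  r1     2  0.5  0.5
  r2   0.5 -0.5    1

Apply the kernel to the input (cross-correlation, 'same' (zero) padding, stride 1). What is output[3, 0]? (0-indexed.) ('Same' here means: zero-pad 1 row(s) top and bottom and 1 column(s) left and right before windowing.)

The receptive field on the zero-padded input at this output position is [0 3 3.6 / 0 3.3 -1.3 / 0 0.7 -1.2]. Elementwise product with the kernel and sum: 0·0.5 + 3·2 + 3.6·1 + 0·2 + 3.3·0.5 + -1.3·0.5 + 0·0.5 + 0.7·-0.5 + -1.2·1.

9.05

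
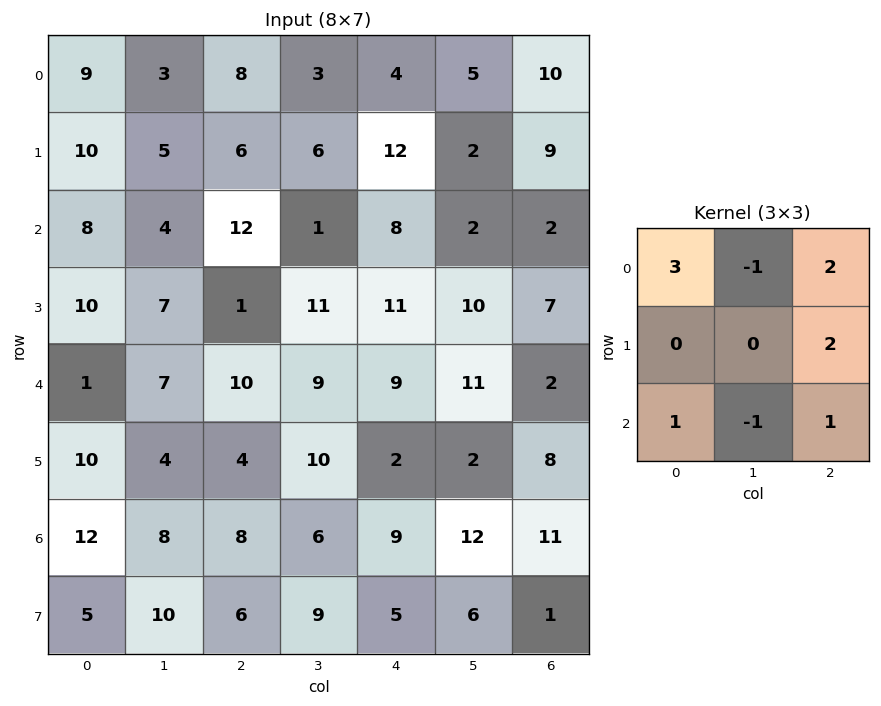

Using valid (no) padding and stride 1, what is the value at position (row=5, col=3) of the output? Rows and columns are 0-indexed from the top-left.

66

The receptive field on the input at this output position is [10 2 2 / 6 9 12 / 9 5 6]. Elementwise product with the kernel and sum: 10·3 + 2·-1 + 2·2 + 12·2 + 9·1 + 5·-1 + 6·1.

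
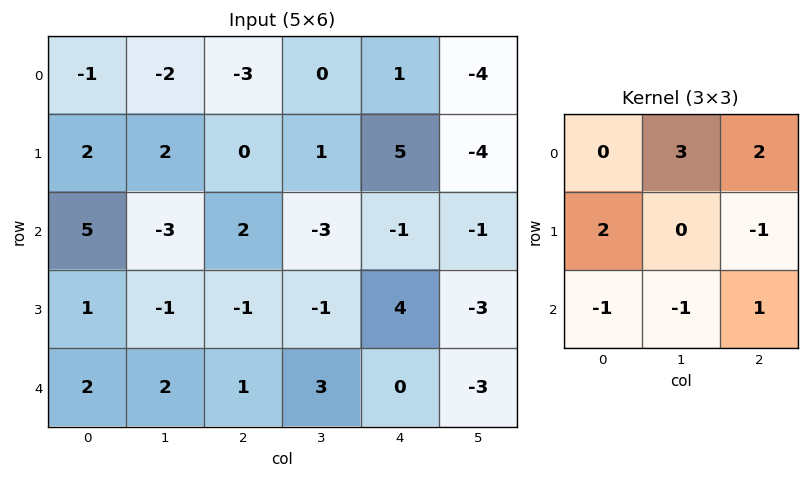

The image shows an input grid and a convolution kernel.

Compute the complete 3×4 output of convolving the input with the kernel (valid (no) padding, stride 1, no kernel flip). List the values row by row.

Output[0,0]: The receptive field on the input at this output position is [-1 -2 -3 / 2 2 0 / 5 -3 2]. Elementwise product with the kernel and sum: -2·3 + -3·2 + 2·2 + 0·-1 + 5·-1 + -3·-1 + 2·1.
Output[0,1]: The receptive field on the input at this output position is [-2 -3 0 / 2 0 1 / -3 2 -3]. Elementwise product with the kernel and sum: -3·3 + 0·2 + 2·2 + 1·-1 + -3·-1 + 2·-1 + -3·1.

-8 -8 -3 4
13 0 24 -4
-5 -1 -21 -10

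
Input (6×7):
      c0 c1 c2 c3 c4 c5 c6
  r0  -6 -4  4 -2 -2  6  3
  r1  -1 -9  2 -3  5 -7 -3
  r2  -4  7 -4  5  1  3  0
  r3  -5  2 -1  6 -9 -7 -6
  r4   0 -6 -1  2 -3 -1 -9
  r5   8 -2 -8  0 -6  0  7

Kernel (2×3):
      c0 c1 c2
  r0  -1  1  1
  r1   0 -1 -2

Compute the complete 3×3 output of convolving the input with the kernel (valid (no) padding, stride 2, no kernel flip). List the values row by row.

11 -15 24
7 22 21
11 12 -21

Output[0,0]: The receptive field on the input at this output position is [-6 -4 4 / -1 -9 2]. Elementwise product with the kernel and sum: -6·-1 + -4·1 + 4·1 + -9·-1 + 2·-2.
Output[0,1]: The receptive field on the input at this output position is [4 -2 -2 / 2 -3 5]. Elementwise product with the kernel and sum: 4·-1 + -2·1 + -2·1 + -3·-1 + 5·-2.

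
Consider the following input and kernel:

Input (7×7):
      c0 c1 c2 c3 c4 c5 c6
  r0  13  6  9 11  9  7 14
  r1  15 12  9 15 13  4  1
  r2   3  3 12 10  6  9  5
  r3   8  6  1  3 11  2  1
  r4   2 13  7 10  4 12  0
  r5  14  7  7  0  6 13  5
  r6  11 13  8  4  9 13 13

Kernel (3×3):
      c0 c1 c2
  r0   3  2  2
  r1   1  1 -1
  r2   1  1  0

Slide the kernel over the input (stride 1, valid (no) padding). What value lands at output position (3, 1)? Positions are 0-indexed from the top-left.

The receptive field on the input at this output position is [6 1 3 / 13 7 10 / 7 7 0]. Elementwise product with the kernel and sum: 6·3 + 1·2 + 3·2 + 13·1 + 7·1 + 10·-1 + 7·1 + 7·1.

50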